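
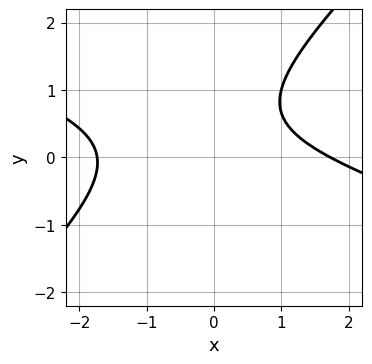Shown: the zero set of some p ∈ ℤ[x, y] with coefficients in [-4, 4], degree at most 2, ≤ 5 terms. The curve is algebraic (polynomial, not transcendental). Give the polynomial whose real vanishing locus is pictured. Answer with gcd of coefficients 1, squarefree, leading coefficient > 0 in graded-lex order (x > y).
x^2 + 2*x*y - 3*y^2 + 3*y - 3

First, degree: the shape is more complex than any degree-1 curve, so deg p = 2.
Next, from the axis intercepts and sections: no y-intercept at any integer in the box.
Finally, the integer polynomial consistent with all of this is the stated p.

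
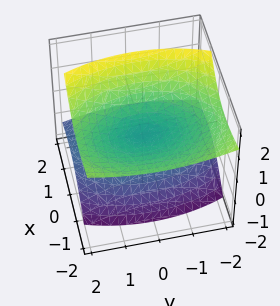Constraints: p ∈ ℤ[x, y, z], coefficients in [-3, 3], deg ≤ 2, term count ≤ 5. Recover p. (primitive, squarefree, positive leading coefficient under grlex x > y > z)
2*x^2 + 3*x*z + y^2 - 3*z^2

(a) There are 2 components.
(b) The degree is 2 — the shape is more complex than any degree-1 surface.
(c) Checking where it meets the axes: it crosses the y-axis at the gridline y = 0; one x-axis crossing is at x = 0.
(d) Solving for integer coefficients yields p as stated.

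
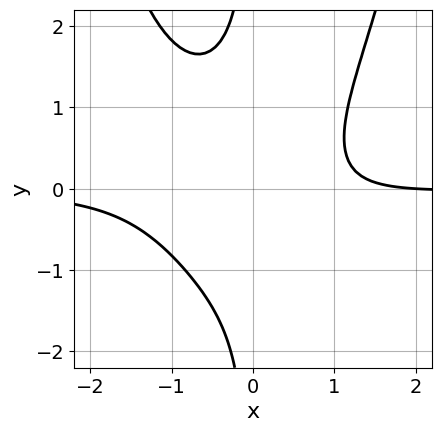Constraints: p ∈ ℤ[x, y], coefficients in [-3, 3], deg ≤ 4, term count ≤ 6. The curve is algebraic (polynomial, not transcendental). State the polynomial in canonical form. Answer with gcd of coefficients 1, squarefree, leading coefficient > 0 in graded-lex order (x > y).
(a) deg p = 4. A generic line meets the curve in up to 4 points.
(b) From the visible intercepts: one x-axis crossing is at x = 2; it misses every integer gridline on the y-axis.
(c) Solving for integer coefficients yields p as stated.

2*x^3*y - 2*x*y^2 + x - 2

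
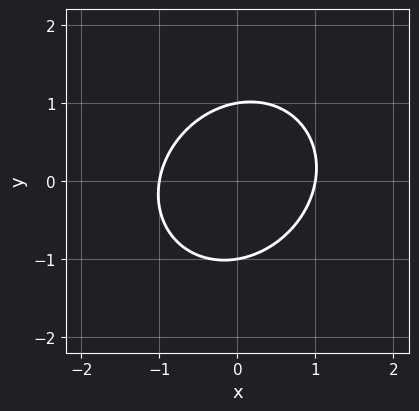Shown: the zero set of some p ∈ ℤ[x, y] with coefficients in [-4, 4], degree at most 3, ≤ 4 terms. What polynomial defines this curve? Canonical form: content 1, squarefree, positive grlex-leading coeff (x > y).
1. Degree: a generic line meets the curve in up to 2 points, so deg p = 2.
2. Checking where it meets the axes: among the integer gridlines, it crosses the x-axis at x ∈ {-1, 1}; among the integer gridlines, it crosses the y-axis at y ∈ {-1, 1}.
3. Solving for integer coefficients yields p as stated.

3*x^2 - x*y + 3*y^2 - 3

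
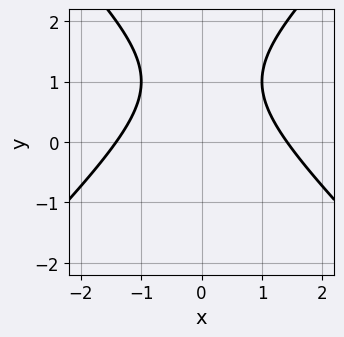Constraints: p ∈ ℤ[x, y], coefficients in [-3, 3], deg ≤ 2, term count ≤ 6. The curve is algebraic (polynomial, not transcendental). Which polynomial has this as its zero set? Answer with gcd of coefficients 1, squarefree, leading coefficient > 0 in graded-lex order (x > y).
deg p = 2. No degree-1 curve has this shape.
Symmetries: mirror symmetry x ↦ −x ⇒ only even powers of x.
From the axis intercepts and sections: it misses every integer gridline on the y-axis.
Solving for integer coefficients yields p as stated.

x^2 - y^2 + 2*y - 2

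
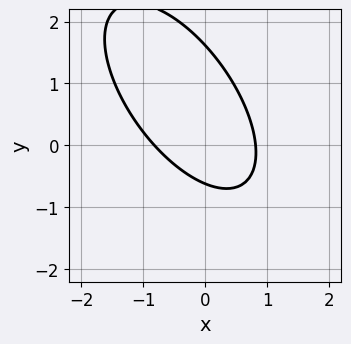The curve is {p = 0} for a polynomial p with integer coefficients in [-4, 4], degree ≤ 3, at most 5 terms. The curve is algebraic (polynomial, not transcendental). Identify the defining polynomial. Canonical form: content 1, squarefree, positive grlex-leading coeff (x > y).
First, deg p = 2. A generic line meets the curve in up to 2 points.
Finally, matching integer coefficients to the picture gives p.

3*x^2 + 3*x*y + 2*y^2 - 2*y - 2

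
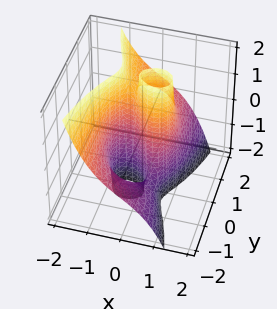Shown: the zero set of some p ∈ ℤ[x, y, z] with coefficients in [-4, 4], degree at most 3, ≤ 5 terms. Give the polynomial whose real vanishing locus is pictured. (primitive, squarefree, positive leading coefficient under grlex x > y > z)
3*x^3 + 2*x*y^2 + 2*y^2*z - 2*x - 2*y

First, deg p = 3.
Then, checking where it meets the axes: it meets the y-axis at y = 0 (among the integer gridlines); it meets the x-axis at x = 0 (among the integer gridlines); every point of the z-axis in the box is on the surface.
Finally, assembling these constraints gives the stated polynomial.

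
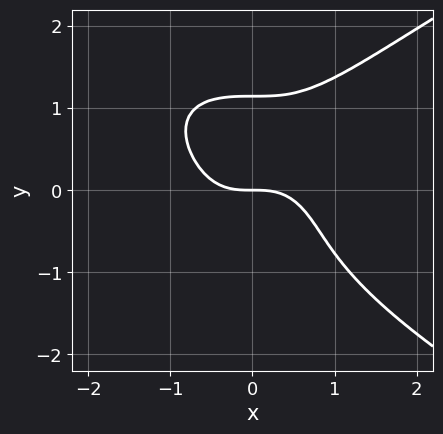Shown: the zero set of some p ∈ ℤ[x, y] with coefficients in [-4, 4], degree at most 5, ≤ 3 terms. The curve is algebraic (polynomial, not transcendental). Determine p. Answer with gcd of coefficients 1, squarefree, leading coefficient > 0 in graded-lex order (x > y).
1. deg p = 4.
2. Checking where it meets the axes: one y-axis crossing is at y = 0; it meets the x-axis at x = 0 (among the integer gridlines).
3. These observations pin down the coefficients.

2*y^4 - 3*x^3 - 3*y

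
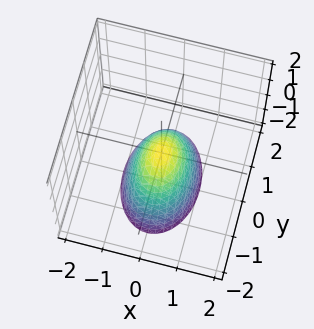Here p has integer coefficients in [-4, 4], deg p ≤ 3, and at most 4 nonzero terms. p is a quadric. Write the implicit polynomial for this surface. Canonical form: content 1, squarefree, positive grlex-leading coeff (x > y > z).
2*x^2 + y^2 + z

(a) The degree is 2 — a single bowl opening along one axis; a quadric.
(b) Symmetries: it's symmetric under y → −y, forcing even powers of y; the x ↦ −x reflection is a symmetry, so x appears only in even powers.
(c) Against the integer gridlines: one x-axis crossing is at x = 0; it meets the y-axis at y = 0 (among the integer gridlines); it crosses the z-axis at the gridline z = 0.
(d) These observations pin down the coefficients.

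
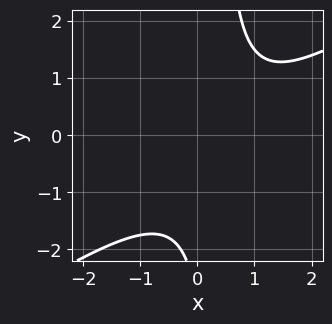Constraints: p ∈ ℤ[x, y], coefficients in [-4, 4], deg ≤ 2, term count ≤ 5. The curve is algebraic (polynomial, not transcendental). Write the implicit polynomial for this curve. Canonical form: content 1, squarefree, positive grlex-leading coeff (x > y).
2*x^2 - 3*x*y - 2*x + y + 3

First, deg p = 2. No degree-1 curve has this shape.
Then, reading off the gridlines: the curve avoids every integer y-axis point in the box; the curve avoids every integer x-axis point in the box.
Finally, the integer polynomial consistent with all of this is the stated p.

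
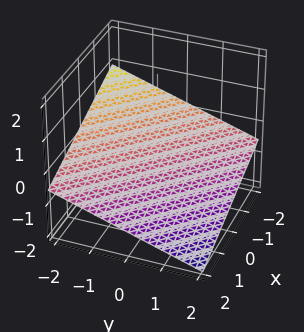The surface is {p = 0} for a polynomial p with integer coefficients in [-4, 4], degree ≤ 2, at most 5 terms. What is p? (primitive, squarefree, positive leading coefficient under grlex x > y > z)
x + y + 3*z + 2

(a) deg p = 1.
(b) From the axis intercepts and sections: it crosses the x-axis at the gridline x = -2; it meets the y-axis at y = -2 (among the integer gridlines).
(c) Together with the visible shape, these determine p as stated.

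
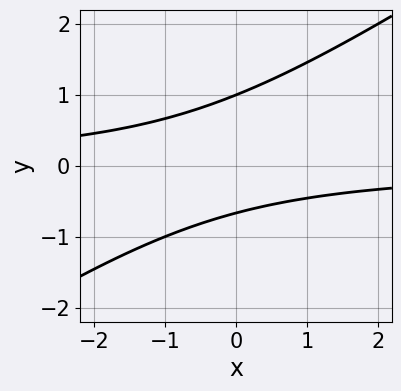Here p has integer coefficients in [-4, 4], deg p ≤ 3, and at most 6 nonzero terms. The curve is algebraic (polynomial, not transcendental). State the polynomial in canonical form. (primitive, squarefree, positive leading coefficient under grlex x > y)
2*x*y - 3*y^2 + y + 2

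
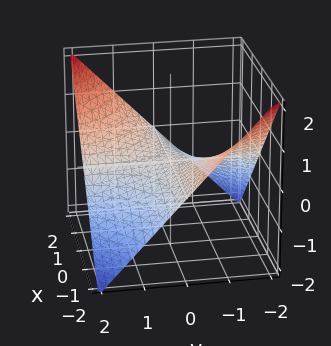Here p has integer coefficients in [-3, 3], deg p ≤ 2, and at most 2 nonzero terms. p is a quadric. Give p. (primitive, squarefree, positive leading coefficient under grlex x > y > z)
x*y - 2*z

First, the degree is 2 — a hyperbolic paraboloid; a quadric.
Then, reading off the gridlines: the visible x-axis segment lies entirely on the surface; one z-axis crossing is at z = 0.
Finally, the integer polynomial consistent with all of this is the stated p. Check: (0, -2, 0) on the y-axis lies on the surface, and p(0, -2, 0) = 0. ✓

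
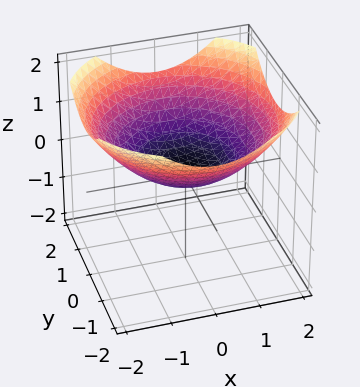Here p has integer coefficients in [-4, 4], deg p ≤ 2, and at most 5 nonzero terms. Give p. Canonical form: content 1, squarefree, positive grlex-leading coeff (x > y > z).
x^2 + y^2 - 3*z

First, the degree is 2 — a paraboloid; a quadric.
Next, symmetries: the z-axis is an axis of rotation, so x and y enter only as x² + y².
Then, checking where it meets the axes: it meets the x-axis at x = 0 (among the integer gridlines); it crosses the z-axis at the gridline z = 0; one y-axis crossing is at y = 0.
Finally, these observations pin down the coefficients.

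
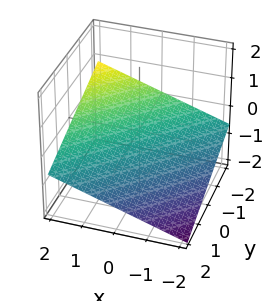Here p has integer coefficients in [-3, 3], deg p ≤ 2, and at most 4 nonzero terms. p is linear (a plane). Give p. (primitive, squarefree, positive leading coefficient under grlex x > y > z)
deg p = 1. Every cross-section is a straight line — this is a plane.
Checking where it meets the axes: it crosses the x-axis at the gridline x = 2; one y-axis crossing is at y = -2.
Matching integer coefficients to the picture gives p.

x - y - 3*z - 2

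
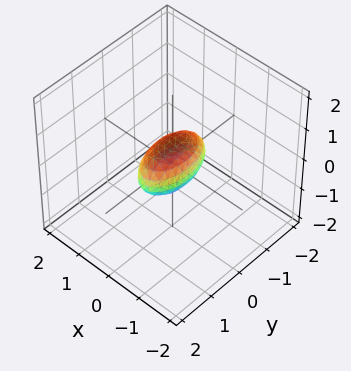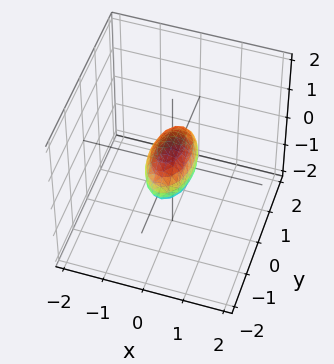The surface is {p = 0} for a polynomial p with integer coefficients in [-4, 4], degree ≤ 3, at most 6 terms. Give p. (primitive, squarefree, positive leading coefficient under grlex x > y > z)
1. The degree is 2 — bounded and convex; a quadric.
2. Symmetries: mirror symmetry z ↦ −z ⇒ only even powers of z; it's symmetric under x → −x, forcing even powers of x; mirror symmetry y ↦ −y ⇒ only even powers of y.
3. Against the integer gridlines: among the integer gridlines, it crosses the y-axis at y ∈ {-1, 1}.
4. Matching integer coefficients to the picture gives p.

3*x^2 + y^2 + 2*z^2 - 1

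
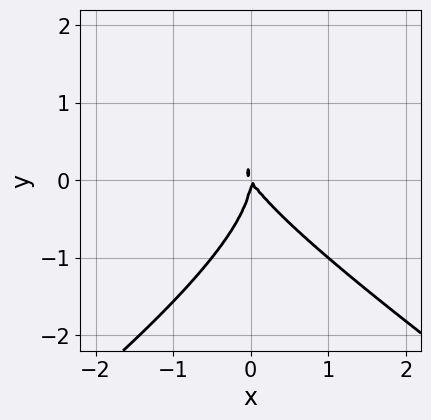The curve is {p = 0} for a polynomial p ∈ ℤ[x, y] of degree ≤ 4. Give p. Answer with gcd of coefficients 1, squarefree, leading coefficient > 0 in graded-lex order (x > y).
x^2*y - 2*y^3 - 3*x^2 - 2*x*y

(a) The degree is 3 — no degree-2 curve has this shape.
(b) Against the integer gridlines: one y-axis crossing is at y = 0; one x-axis crossing is at x = 0.
(c) Putting this together gives p.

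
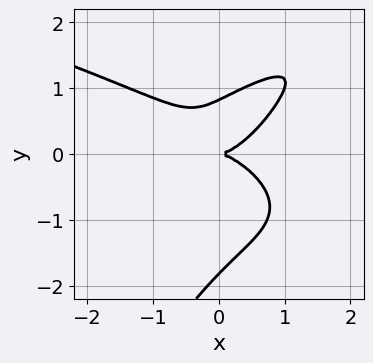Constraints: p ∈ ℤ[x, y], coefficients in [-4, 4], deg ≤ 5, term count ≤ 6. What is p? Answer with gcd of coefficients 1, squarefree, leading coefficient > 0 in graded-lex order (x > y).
(a) The degree is 4 — a generic line meets the curve in up to 4 points.
(b) Checking where it meets the axes: one y-axis crossing is at y = 0; one x-axis crossing is at x = 0.
(c) Assembling these constraints gives the stated polynomial.

3*x*y^3 - 2*y^4 - 2*x^3 - 2*y^3 + 3*y^2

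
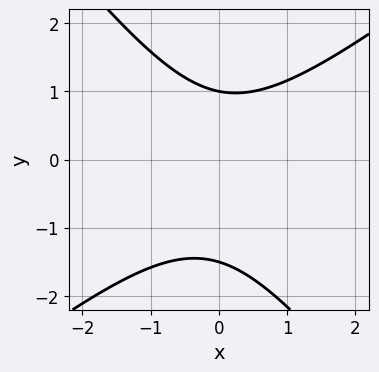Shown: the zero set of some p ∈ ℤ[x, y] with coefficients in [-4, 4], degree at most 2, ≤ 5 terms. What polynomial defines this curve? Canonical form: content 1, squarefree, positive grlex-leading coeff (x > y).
(a) Degree: no degree-1 curve has this shape, so deg p = 2.
(b) Reading off the gridlines: the curve avoids every integer x-axis point in the box; it meets the y-axis at y = 1 (among the integer gridlines).
(c) Fitting integer coefficients to these (and the overall shape) gives p.

2*x^2 - x*y - 2*y^2 - y + 3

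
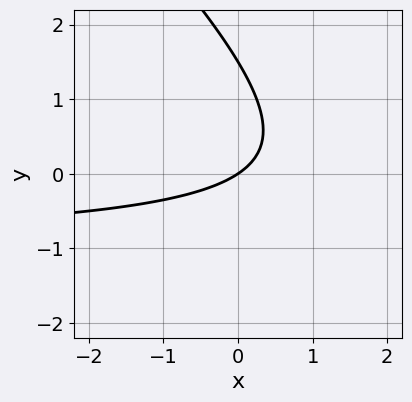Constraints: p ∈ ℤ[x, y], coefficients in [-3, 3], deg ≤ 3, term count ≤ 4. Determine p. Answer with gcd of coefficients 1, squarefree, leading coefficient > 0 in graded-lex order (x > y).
2*x*y + 2*y^2 + 2*x - 3*y

1. The degree is 2 — the shape is more complex than any degree-1 curve.
2. From the axis intercepts and sections: it meets the y-axis at y = 0 (among the integer gridlines); it meets the x-axis at x = 0 (among the integer gridlines).
3. The integer polynomial consistent with all of this is the stated p.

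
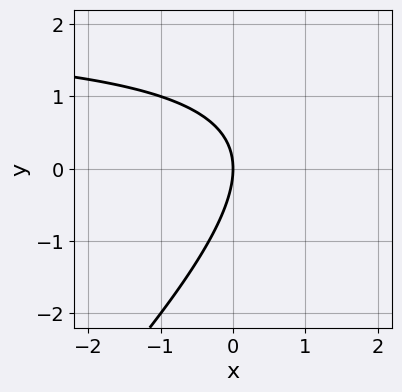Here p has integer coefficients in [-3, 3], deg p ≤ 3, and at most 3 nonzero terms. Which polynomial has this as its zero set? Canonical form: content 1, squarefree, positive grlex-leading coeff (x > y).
x*y - y^2 - 2*x

(a) Degree: the shape is more complex than any degree-1 curve, so deg p = 2.
(b) From the visible intercepts: it meets the x-axis at x = 0 (among the integer gridlines); it meets the y-axis at y = 0 (among the integer gridlines).
(c) Solving for integer coefficients yields p as stated.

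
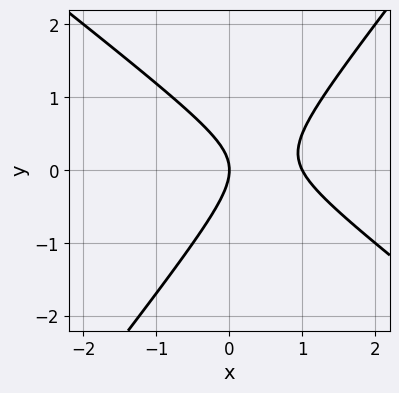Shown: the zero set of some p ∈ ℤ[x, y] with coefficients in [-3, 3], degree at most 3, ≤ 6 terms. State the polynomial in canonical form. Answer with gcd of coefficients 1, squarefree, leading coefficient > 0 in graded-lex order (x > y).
2*x^2 + x*y - 2*y^2 - 2*x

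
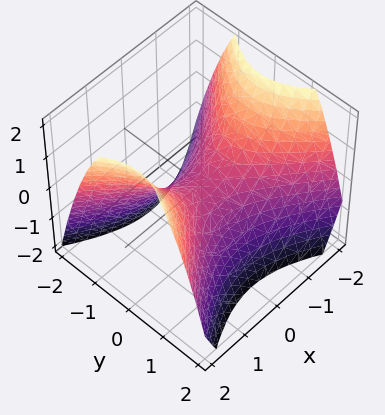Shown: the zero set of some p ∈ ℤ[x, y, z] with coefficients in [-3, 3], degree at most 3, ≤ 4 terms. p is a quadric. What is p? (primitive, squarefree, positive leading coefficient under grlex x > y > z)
Degree: a hyperbolic paraboloid; a quadric, so deg p = 2.
Symmetries: the y ↦ −y reflection is a symmetry, so y appears only in even powers; the x ↦ −x reflection is a symmetry, so x appears only in even powers.
From the axis intercepts and sections: it meets the y-axis at y = 0 (among the integer gridlines); it crosses the z-axis at the gridline z = 0.
Assembling these constraints gives the stated polynomial.

2*x^2 - 3*y^2 - 3*z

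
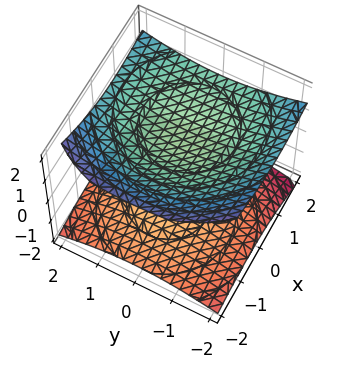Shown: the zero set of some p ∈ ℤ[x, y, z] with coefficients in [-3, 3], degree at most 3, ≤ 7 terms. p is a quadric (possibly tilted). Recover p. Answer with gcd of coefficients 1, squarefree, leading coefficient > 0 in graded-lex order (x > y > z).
x^2 - x*z + y^2 - 3*z^2 + 2

1. There are 2 components. Treating them together as one polynomial.
2. deg p = 2. The shape is more complex than any degree-1 surface.
3. Against the integer gridlines: it misses every integer gridline on the y-axis; the surface avoids every integer x-axis point in the box.
4. Together with the visible shape, these determine p as stated.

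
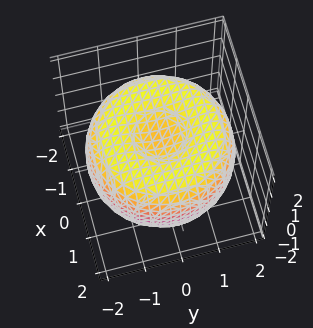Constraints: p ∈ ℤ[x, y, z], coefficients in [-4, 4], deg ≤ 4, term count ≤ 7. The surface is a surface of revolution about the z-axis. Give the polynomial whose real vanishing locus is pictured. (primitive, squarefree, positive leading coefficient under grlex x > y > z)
First, degree: a generic line meets the surface in up to 4 points, so deg p = 4.
Then, symmetries: every cross-section ⟂ z is a circle, so x, y appear only via x² + y².
Then, checking where it meets the axes: a circular section at z = -1 has radius between 0 and 1.
Finally, matching integer coefficients to the picture gives p.

x^4 + 2*x^2*y^2 + y^4 - 3*x^2 - 3*y^2 + 3*z^2 - 2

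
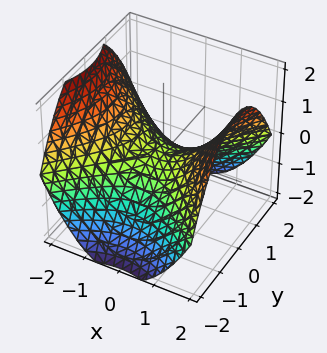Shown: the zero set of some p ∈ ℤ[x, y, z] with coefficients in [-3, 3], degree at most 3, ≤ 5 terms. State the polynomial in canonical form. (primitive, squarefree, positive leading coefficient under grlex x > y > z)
x^2 - y^2 - 2*z

First, the degree is 2 — a hyperbolic paraboloid; a quadric.
Next, symmetries: mirror symmetry y ↦ −y ⇒ only even powers of y; it's symmetric under x → −x, forcing even powers of x.
Next, reading off the gridlines: it crosses the z-axis at the gridline z = 0; one y-axis crossing is at y = 0; it meets the x-axis at x = 0 (among the integer gridlines).
Finally, fitting integer coefficients to these (and the overall shape) gives p.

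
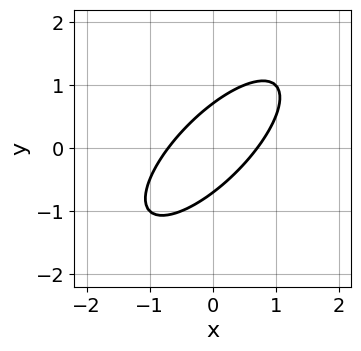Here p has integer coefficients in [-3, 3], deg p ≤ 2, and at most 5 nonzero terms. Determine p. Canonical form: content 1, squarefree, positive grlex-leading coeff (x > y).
1. The degree is 2 — a generic line meets the curve in up to 2 points.
2. Matching integer coefficients to the picture gives p.

2*x^2 - 3*x*y + 2*y^2 - 1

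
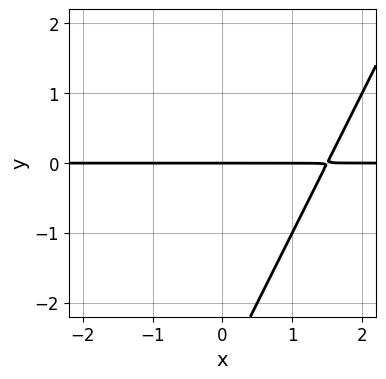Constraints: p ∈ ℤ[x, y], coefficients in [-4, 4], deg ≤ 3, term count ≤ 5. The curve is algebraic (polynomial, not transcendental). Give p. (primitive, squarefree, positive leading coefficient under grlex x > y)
The degree is 2 — no degree-1 curve has this shape.
Checking where it meets the axes: every point of the x-axis in the box is on the curve; it crosses the y-axis at the gridline y = 0.
The integer polynomial consistent with all of this is the stated p.

2*x*y - y^2 - 3*y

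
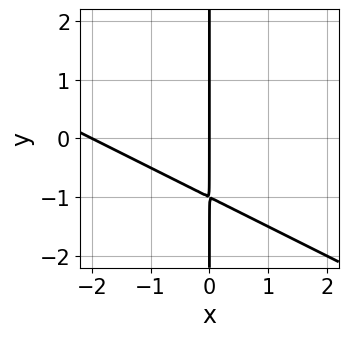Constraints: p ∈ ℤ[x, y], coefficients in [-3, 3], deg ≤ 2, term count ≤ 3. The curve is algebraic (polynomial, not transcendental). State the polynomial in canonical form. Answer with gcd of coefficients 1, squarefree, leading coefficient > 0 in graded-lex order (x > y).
(a) Degree: no degree-1 curve has this shape, so deg p = 2.
(b) From the visible intercepts: the visible y-axis segment lies entirely on the curve; the x-axis gridline crossings are at x ∈ {-2, 0}.
(c) Together with the visible shape, these determine p as stated.

x^2 + 2*x*y + 2*x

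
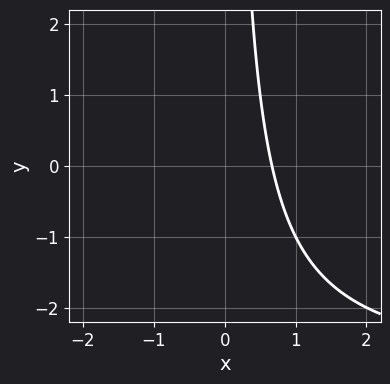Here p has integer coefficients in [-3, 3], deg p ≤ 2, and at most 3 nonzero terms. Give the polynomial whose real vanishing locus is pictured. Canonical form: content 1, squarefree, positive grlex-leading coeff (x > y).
1. The degree is 2 — no degree-1 curve has this shape.
2. Checking where it meets the axes: the curve avoids every integer y-axis point in the box.
3. Fitting integer coefficients to these (and the overall shape) gives p.

x*y + 3*x - 2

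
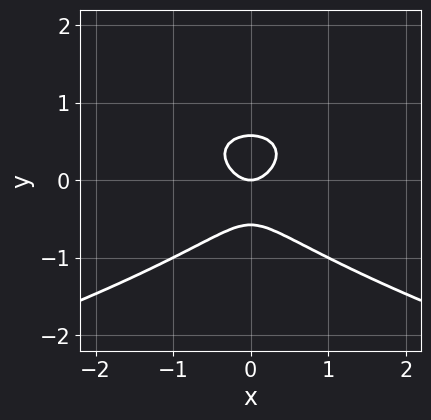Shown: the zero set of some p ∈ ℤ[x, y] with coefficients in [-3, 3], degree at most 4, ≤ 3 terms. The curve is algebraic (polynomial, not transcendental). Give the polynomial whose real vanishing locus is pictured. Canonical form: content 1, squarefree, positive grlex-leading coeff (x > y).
1. deg p = 3. A generic line meets the curve in up to 3 points.
2. Symmetries: the x ↦ −x reflection is a symmetry, so x appears only in even powers.
3. Checking where it meets the axes: one x-axis crossing is at x = 0; it crosses the y-axis at the gridline y = 0.
4. Assembling these constraints gives the stated polynomial.

3*y^3 + 2*x^2 - y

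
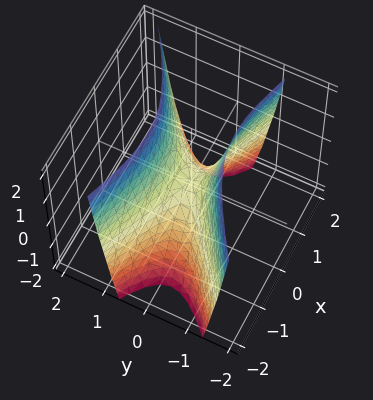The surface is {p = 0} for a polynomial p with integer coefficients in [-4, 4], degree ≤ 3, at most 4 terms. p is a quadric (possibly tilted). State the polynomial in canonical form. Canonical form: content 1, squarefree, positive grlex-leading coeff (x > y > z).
x^2 + x*y - 3*y^2 + z

(a) deg p = 2. A generic line meets the surface in up to 2 points.
(b) Against the integer gridlines: it meets the y-axis at y = 0 (among the integer gridlines); one x-axis crossing is at x = 0; one z-axis crossing is at z = 0.
(c) Putting this together gives p.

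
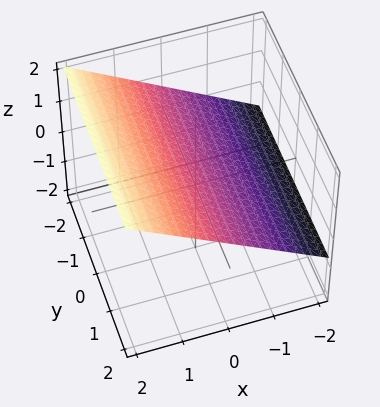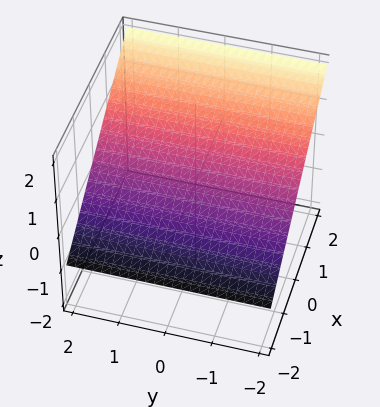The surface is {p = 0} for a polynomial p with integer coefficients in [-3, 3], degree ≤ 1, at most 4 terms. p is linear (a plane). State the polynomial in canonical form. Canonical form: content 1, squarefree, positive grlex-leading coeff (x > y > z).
deg p = 1.
Observable constraints: the surface avoids every integer y-axis point in the box; it crosses the x-axis at the gridline x = -1.
The integer polynomial consistent with all of this is the stated p.

2*x - 3*z + 2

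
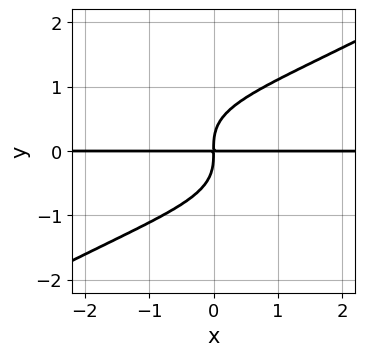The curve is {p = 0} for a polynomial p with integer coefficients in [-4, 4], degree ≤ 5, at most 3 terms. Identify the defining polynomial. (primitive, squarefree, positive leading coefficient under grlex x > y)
x^2*y^2 - 3*y^4 + 3*x*y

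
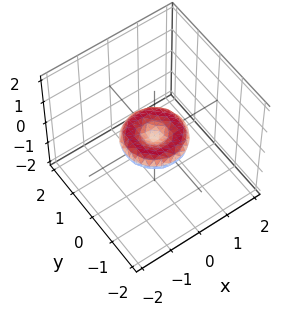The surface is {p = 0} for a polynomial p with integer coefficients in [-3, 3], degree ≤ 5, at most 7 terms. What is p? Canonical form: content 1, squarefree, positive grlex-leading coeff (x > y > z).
x^4 + 2*x^2*y^2 + y^4 - x^2 - y^2 + 3*z^2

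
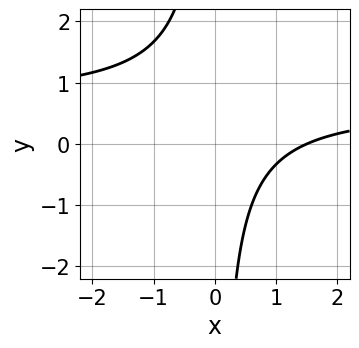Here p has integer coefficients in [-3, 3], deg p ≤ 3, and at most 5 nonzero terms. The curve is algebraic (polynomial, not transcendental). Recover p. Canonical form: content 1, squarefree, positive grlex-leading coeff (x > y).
First, deg p = 2. No degree-1 curve has this shape.
Then, from the visible intercepts: no y-intercept at any integer in the box.
Finally, solving for integer coefficients yields p as stated.

3*x*y - 2*x + 3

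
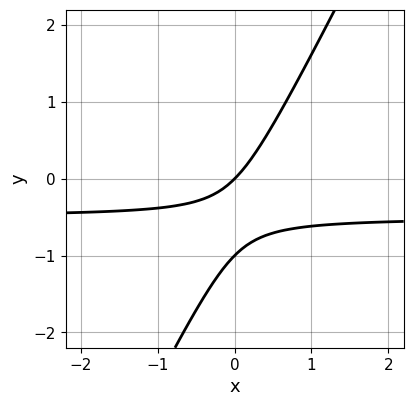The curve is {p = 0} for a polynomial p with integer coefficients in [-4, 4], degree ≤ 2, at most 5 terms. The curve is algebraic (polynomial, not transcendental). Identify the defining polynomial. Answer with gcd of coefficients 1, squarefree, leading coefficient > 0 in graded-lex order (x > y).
(a) The degree is 2 — the shape is more complex than any degree-1 curve.
(b) Checking where it meets the axes: among the integer gridlines, it crosses the y-axis at y ∈ {-1, 0}; it crosses the x-axis at the gridline x = 0.
(c) Assembling these constraints gives the stated polynomial.

2*x*y - y^2 + x - y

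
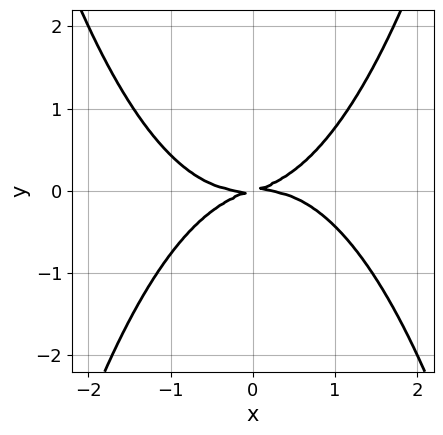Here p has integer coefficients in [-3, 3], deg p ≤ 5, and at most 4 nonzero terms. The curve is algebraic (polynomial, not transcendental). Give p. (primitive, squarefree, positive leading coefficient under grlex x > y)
First, the degree is 4 — the shape is more complex than any degree-3 curve.
Next, checking where it meets the axes: it crosses the y-axis at the gridline y = 0; it crosses the x-axis at the gridline x = 0.
Finally, assembling these constraints gives the stated polynomial.

x^4 + x*y - 3*y^2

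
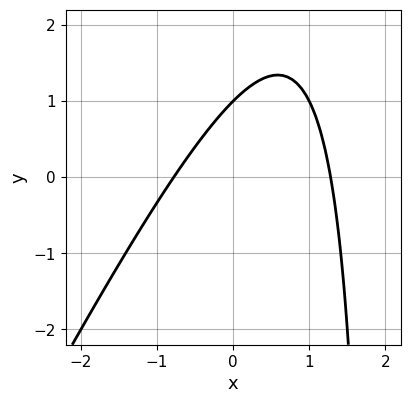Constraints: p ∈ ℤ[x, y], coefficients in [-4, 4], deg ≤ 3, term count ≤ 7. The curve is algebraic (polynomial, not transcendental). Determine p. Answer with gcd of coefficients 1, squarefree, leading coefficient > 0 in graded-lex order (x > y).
Degree: no degree-1 curve has this shape, so deg p = 2.
From the visible intercepts: one y-axis crossing is at y = 1.
Matching integer coefficients to the picture gives p.

2*x^2 - x*y - x + 2*y - 2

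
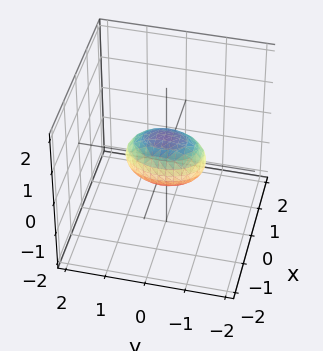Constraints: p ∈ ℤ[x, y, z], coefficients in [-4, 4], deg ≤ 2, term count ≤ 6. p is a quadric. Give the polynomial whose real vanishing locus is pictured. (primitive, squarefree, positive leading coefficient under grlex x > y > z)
2*x^2 + y^2 + 2*z^2 - 1

(a) Degree: bounded and convex; a quadric, so deg p = 2.
(b) Symmetries: mirror symmetry y ↦ −y ⇒ only even powers of y; it's symmetric under z → −z, forcing even powers of z; it's symmetric under x → −x, forcing even powers of x.
(c) Observable constraints: among the integer gridlines, it crosses the y-axis at y ∈ {-1, 1}.
(d) Fitting integer coefficients to these (and the overall shape) gives p.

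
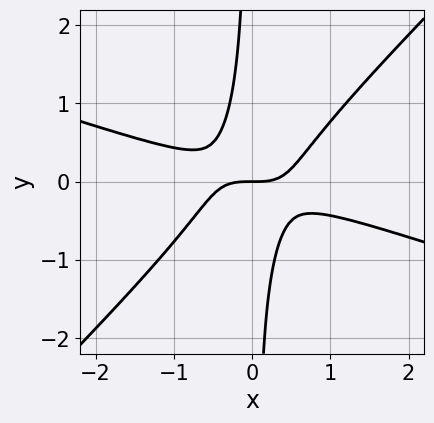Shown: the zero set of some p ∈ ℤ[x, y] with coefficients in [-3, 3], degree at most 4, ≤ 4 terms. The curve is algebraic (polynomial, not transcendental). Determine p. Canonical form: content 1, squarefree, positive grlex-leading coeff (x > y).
deg p = 3.
Reading off the gridlines: it meets the x-axis at x = 0 (among the integer gridlines); it crosses the y-axis at the gridline y = 0.
Together with the visible shape, these determine p as stated.

x^3 + 2*x^2*y - 3*x*y^2 - y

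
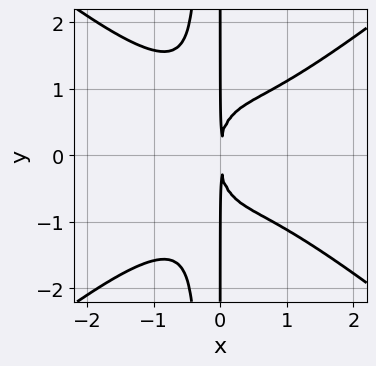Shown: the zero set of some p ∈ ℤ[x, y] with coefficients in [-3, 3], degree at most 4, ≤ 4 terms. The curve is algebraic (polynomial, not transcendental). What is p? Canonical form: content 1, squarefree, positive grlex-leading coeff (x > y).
2*x^4 - 3*x^2*y^2 - x*y^2 + 3*x^2

(a) Degree: no degree-3 curve has this shape, so deg p = 4.
(b) Symmetries: mirror symmetry y ↦ −y ⇒ only even powers of y.
(c) Checking where it meets the axes: the visible y-axis segment lies entirely on the curve.
(d) Together with the visible shape, these determine p as stated.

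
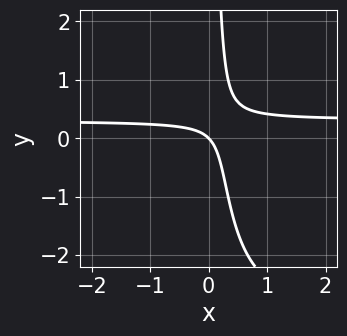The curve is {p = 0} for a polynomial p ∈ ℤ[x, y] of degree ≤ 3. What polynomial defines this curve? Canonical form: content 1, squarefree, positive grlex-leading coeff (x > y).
x*y^2 + 3*x*y - x - y

First, the degree is 3 — no degree-2 curve has this shape.
Then, against the integer gridlines: it crosses the x-axis at the gridline x = 0; it crosses the y-axis at the gridline y = 0.
Finally, assembling these constraints gives the stated polynomial.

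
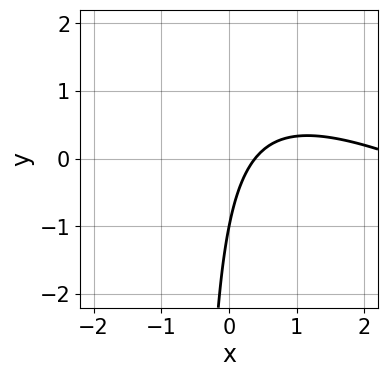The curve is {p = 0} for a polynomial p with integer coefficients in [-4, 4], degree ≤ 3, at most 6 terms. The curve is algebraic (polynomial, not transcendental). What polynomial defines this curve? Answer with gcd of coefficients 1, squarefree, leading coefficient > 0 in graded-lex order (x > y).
(a) deg p = 2. The shape is more complex than any degree-1 curve.
(b) From the axis intercepts and sections: one y-axis crossing is at y = -1.
(c) Matching integer coefficients to the picture gives p.

x^2 + 2*x*y - 3*x + y + 1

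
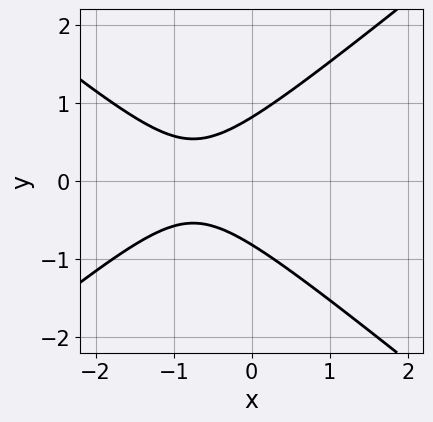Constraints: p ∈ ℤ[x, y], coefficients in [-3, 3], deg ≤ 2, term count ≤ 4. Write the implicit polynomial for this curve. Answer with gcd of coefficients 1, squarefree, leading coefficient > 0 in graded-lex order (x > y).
Degree: a generic line meets the curve in up to 2 points, so deg p = 2.
Symmetries: it's symmetric under y → −y, forcing even powers of y.
From the axis intercepts and sections: no x-intercept at any integer in the box.
These observations pin down the coefficients.

2*x^2 - 3*y^2 + 3*x + 2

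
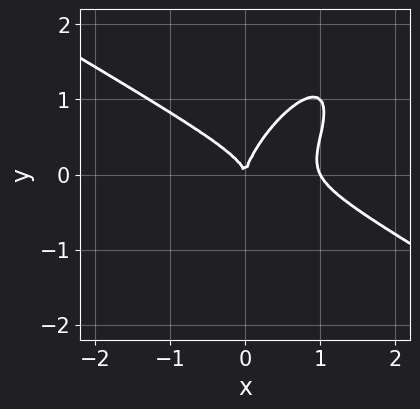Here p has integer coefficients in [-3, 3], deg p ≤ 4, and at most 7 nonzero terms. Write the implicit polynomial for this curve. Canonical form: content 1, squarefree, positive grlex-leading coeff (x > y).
Degree: no degree-2 curve has this shape, so deg p = 3.
Reading off the gridlines: the x-axis gridline crossings are at x ∈ {0, 1}; it crosses the y-axis at the gridline y = 0.
Assembling these constraints gives the stated polynomial.

2*x^3 + x^2*y - 3*x*y^2 + 2*y^3 - 2*x^2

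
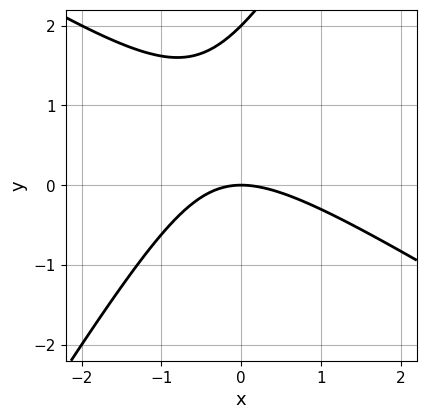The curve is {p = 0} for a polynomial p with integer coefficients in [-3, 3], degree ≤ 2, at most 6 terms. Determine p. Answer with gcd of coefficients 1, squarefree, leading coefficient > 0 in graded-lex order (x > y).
Degree: the shape is more complex than any degree-1 curve, so deg p = 2.
Against the integer gridlines: among the integer gridlines, it crosses the y-axis at y ∈ {0, 2}; it meets the x-axis at x = 0 (among the integer gridlines).
Assembling these constraints gives the stated polynomial.

x^2 + x*y - y^2 + 2*y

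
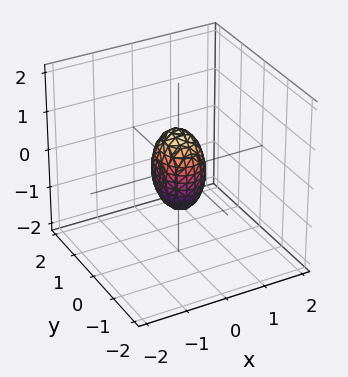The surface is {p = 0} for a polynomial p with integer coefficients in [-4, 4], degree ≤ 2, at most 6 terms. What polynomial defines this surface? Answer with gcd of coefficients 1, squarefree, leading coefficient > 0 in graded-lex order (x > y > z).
1. The degree is 2 — a closed, bounded, convex surface; a quadric.
2. Symmetries: the z ↦ −z reflection is a symmetry, so z appears only in even powers; mirror symmetry y ↦ −y ⇒ only even powers of y; the x ↦ −x reflection is a symmetry, so x appears only in even powers.
3. Checking where it meets the axes: among the integer gridlines, it crosses the z-axis at z ∈ {-1, 1}.
4. Putting this together gives p.

3*x^2 + 2*y^2 + z^2 - 1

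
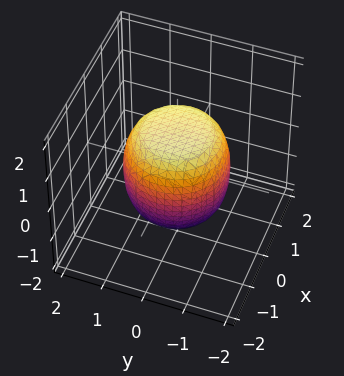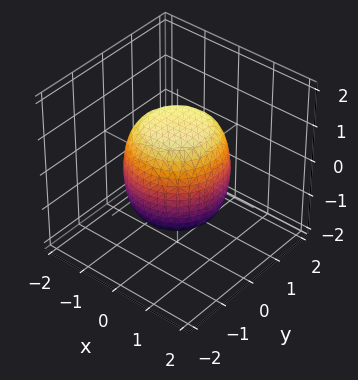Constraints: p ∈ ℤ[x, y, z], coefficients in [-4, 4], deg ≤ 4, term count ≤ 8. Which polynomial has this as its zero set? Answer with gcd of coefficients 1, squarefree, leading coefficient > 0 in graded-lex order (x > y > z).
1. Degree: the shape is more complex than any degree-3 surface, so deg p = 4.
2. Symmetries: rotational symmetry about the z-axis ⇒ p depends on x, y only through x² + y².
3. Observable constraints: a circular section at z = 0 has radius between 1 and 2.
4. Matching integer coefficients to the picture gives p.

2*x^4 + 4*x^2*y^2 + 2*y^4 - x^2 - y^2 + 2*z^2 - 3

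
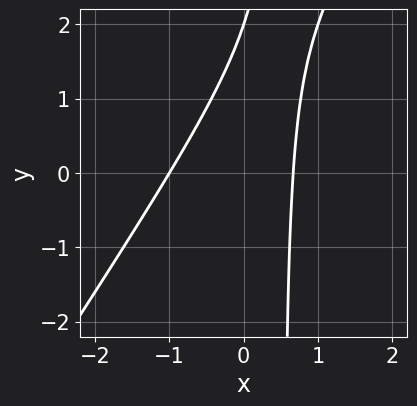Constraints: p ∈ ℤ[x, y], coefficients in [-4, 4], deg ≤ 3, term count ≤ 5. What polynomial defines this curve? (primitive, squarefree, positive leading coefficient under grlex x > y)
(a) Degree: the shape is more complex than any degree-1 curve, so deg p = 2.
(b) Checking where it meets the axes: one y-axis crossing is at y = 2; one x-axis crossing is at x = -1.
(c) Fitting integer coefficients to these (and the overall shape) gives p.

3*x^2 - 2*x*y + x + y - 2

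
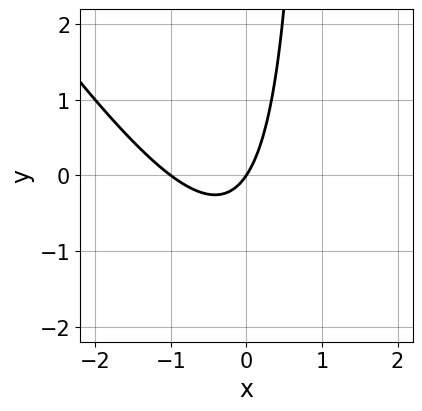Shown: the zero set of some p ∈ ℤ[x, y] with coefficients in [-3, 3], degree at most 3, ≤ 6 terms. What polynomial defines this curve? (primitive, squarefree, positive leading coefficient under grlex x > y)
3*x^2 + 2*x*y + 3*x - 2*y

1. Degree: no degree-1 curve has this shape, so deg p = 2.
2. Against the integer gridlines: the x-axis gridline crossings are at x ∈ {-1, 0}; one y-axis crossing is at y = 0.
3. Fitting integer coefficients to these (and the overall shape) gives p.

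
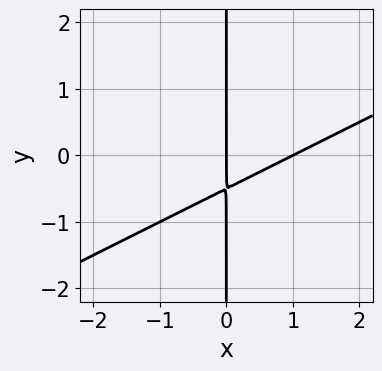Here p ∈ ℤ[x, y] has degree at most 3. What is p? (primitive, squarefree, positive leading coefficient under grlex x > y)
x^2 - 2*x*y - x

Degree: no degree-1 curve has this shape, so deg p = 2.
From the visible intercepts: the x-axis gridline crossings are at x ∈ {0, 1}; every point of the y-axis in the box is on the curve.
The integer polynomial consistent with all of this is the stated p.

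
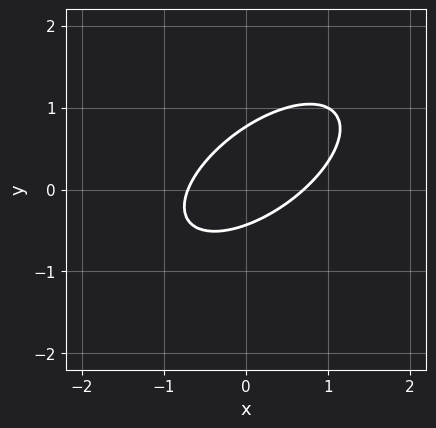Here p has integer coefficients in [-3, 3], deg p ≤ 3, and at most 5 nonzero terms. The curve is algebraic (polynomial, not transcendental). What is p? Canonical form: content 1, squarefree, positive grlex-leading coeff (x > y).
First, the degree is 2 — no degree-1 curve has this shape.
Finally, the integer polynomial consistent with all of this is the stated p.

2*x^2 - 3*x*y + 3*y^2 - y - 1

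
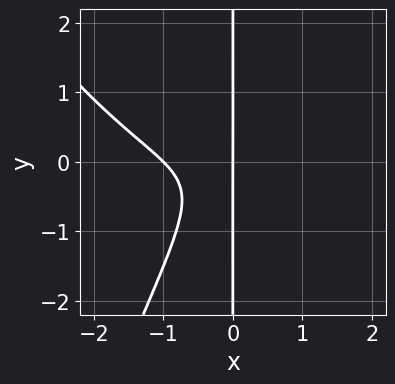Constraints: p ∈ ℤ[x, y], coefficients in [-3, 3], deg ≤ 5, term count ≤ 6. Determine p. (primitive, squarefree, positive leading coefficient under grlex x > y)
x^4 - 3*x^2*y + 2*x*y^2 + x

deg p = 4.
From the visible intercepts: the x-axis gridline crossings are at x ∈ {-1, 0}; the visible y-axis segment lies entirely on the curve.
The integer polynomial consistent with all of this is the stated p.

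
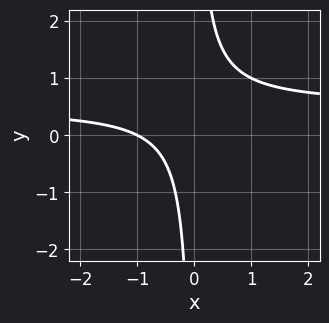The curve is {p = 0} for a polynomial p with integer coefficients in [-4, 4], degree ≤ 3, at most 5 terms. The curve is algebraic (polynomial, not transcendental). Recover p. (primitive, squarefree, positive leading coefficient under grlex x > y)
(a) deg p = 2. The shape is more complex than any degree-1 curve.
(b) Observable constraints: it misses every integer gridline on the y-axis; one x-axis crossing is at x = -1.
(c) Assembling these constraints gives the stated polynomial.

2*x*y - x - 1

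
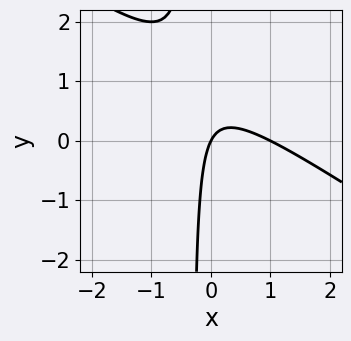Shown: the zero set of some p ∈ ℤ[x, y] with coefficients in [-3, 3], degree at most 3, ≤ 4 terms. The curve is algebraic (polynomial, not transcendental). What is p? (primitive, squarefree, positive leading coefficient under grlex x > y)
1. The degree is 2 — a generic line meets the curve in up to 2 points.
2. Reading off the gridlines: it crosses the y-axis at the gridline y = 0; the x-axis gridline crossings are at x ∈ {0, 1}.
3. Together with the visible shape, these determine p as stated.

2*x^2 + 3*x*y - 2*x + y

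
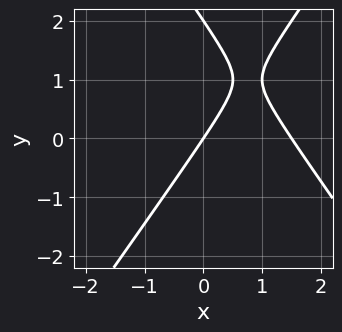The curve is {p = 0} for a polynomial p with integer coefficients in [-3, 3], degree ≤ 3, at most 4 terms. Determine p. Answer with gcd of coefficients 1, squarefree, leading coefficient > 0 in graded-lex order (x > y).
deg p = 2. The shape is more complex than any degree-1 curve.
From the axis intercepts and sections: it meets the x-axis at x = 0 (among the integer gridlines); the y-axis gridline crossings are at y ∈ {0, 2}.
Together with the visible shape, these determine p as stated.

2*x^2 - y^2 - 3*x + 2*y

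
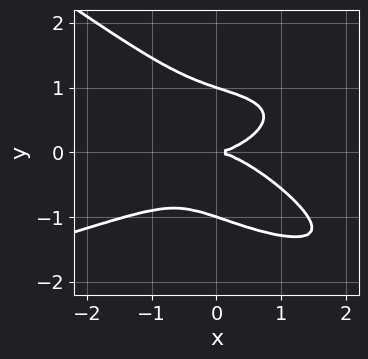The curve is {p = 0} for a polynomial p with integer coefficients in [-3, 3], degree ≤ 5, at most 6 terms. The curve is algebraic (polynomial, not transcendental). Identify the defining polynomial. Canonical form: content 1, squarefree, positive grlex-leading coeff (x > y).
1. Degree: a generic line meets the curve in up to 4 points, so deg p = 4.
2. From the visible intercepts: it crosses the x-axis at the gridline x = 0; the y-axis gridline crossings are at y ∈ {-1, 0, 1}.
3. The integer polynomial consistent with all of this is the stated p.

2*x*y^3 + 3*y^4 + x^3 - 3*y^2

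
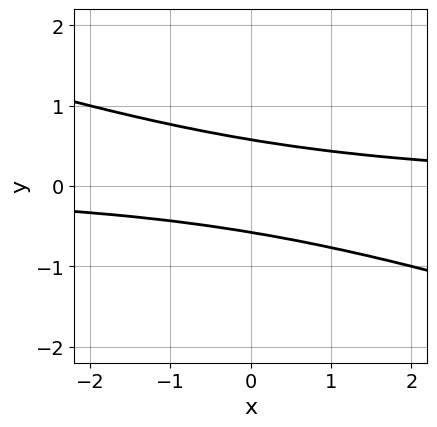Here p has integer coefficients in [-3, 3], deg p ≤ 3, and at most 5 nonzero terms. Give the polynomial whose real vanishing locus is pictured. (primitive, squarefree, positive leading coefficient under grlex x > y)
(a) Degree: no degree-1 curve has this shape, so deg p = 2.
(b) Reading off the gridlines: the curve avoids every integer x-axis point in the box.
(c) The integer polynomial consistent with all of this is the stated p.

x*y + 3*y^2 - 1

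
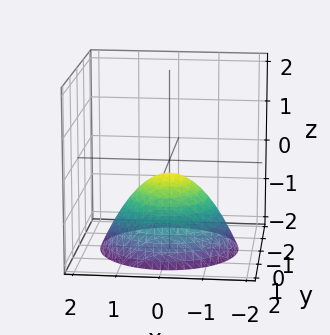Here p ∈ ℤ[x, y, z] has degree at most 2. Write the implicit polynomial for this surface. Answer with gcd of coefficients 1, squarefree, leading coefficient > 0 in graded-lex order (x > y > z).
2*x^2 + 2*y^2 + 3*z + 1

(a) deg p = 2.
(b) Symmetry: the z-axis is an axis of rotation, so x and y enter only as x² + y².
(c) Reading off the gridlines: a circular section at z = -1 has radius exactly 1; it misses every integer gridline on the x-axis; it misses every integer gridline on the y-axis.
(d) The integer polynomial consistent with all of this is the stated p.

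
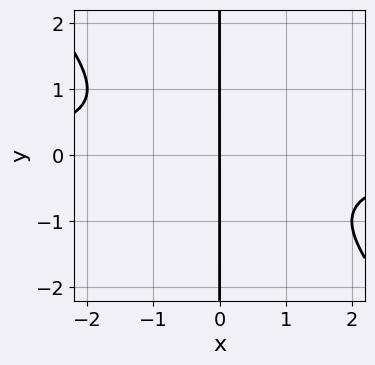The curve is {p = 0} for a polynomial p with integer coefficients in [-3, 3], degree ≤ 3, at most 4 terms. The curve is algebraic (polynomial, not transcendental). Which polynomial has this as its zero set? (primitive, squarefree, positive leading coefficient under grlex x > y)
x^2*y + x*y^2 + x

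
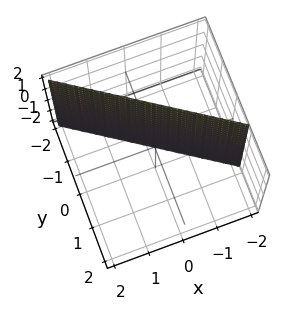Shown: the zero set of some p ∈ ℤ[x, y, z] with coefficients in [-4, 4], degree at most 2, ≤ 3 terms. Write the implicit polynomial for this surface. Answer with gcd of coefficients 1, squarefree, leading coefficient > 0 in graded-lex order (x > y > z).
2*x + 3*y + 2

1. Degree: every cross-section is a straight line — this is a plane, so deg p = 1.
2. Reading off the gridlines: no z-intercept at any integer in the box; it crosses the x-axis at the gridline x = -1.
3. These observations pin down the coefficients.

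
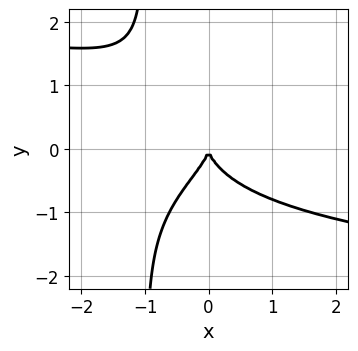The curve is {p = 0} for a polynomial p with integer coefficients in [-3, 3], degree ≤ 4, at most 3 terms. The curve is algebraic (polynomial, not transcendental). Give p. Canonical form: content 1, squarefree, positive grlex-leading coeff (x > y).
First, degree: the shape is more complex than any degree-3 curve, so deg p = 4.
Then, reading off the gridlines: it crosses the x-axis at the gridline x = 0; it meets the y-axis at y = 0 (among the integer gridlines).
Finally, assembling these constraints gives the stated polynomial.

x*y^3 + y^3 + x^2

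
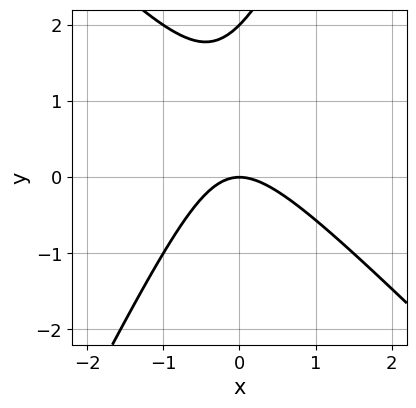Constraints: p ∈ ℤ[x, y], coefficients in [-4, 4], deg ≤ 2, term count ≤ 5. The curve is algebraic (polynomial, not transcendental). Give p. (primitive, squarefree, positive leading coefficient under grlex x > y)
2*x^2 + x*y - y^2 + 2*y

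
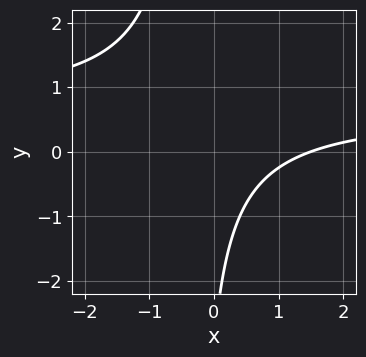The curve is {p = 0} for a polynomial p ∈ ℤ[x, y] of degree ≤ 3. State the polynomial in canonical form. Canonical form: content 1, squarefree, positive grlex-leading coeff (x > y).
3*x*y - 2*x + y + 3

First, the degree is 2 — the shape is more complex than any degree-1 curve.
Next, reading off the gridlines: the curve avoids every integer y-axis point in the box.
Finally, fitting integer coefficients to these (and the overall shape) gives p.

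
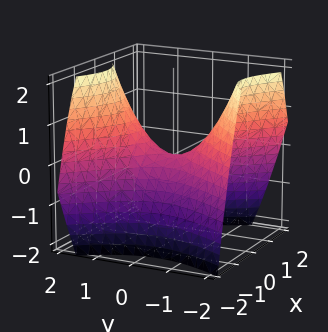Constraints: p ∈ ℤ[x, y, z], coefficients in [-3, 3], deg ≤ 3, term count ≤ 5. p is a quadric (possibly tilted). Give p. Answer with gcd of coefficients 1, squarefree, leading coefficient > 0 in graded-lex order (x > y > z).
Degree: the shape is more complex than any degree-1 surface, so deg p = 2.
Reading off the gridlines: it crosses the y-axis at the gridline y = 0; one z-axis crossing is at z = 0; one x-axis crossing is at x = 0.
Assembling these constraints gives the stated polynomial.

3*x^2 + x*y - 2*y^2 + 3*z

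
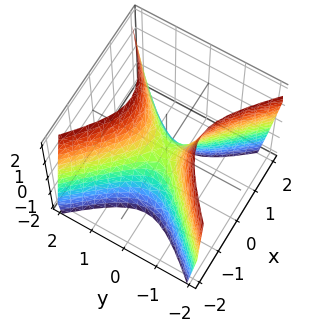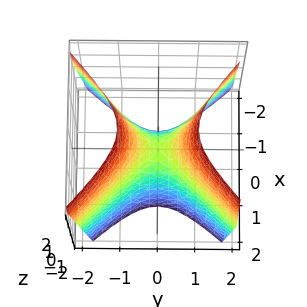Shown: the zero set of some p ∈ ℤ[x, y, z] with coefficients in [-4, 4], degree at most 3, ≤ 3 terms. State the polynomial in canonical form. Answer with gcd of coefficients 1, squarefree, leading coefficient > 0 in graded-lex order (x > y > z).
1. The degree is 2 — a hyperbolic paraboloid; a quadric.
2. Symmetries: the x ↦ −x reflection is a symmetry, so x appears only in even powers; mirror symmetry y ↦ −y ⇒ only even powers of y.
3. Against the integer gridlines: it meets the y-axis at y = 0 (among the integer gridlines); one x-axis crossing is at x = 0; one z-axis crossing is at z = 0.
4. Assembling these constraints gives the stated polynomial.

2*x^2 - 2*y^2 + z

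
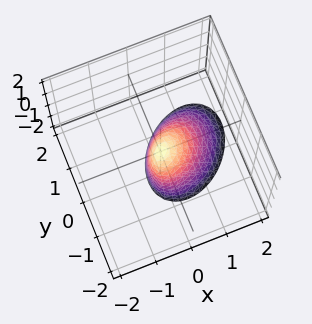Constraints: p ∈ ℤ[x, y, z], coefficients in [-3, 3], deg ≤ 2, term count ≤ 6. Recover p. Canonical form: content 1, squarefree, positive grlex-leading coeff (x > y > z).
(a) Degree: a generic line meets the surface in up to 2 points, so deg p = 2.
(b) Observable constraints: one z-axis crossing is at z = 0; it meets the x-axis at x = 0 (among the integer gridlines); it crosses the y-axis at the gridline y = 0.
(c) Assembling these constraints gives the stated polynomial.

3*x^2 - 2*x*y + 2*x*z + 3*y^2 + z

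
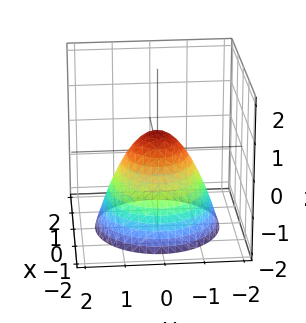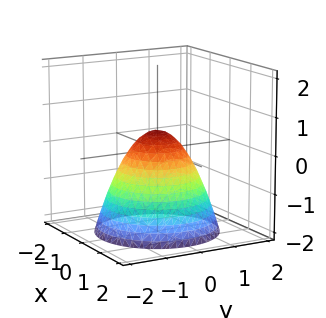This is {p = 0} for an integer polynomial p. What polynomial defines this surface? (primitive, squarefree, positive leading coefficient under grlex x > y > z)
2*x^2 + 2*y^2 + 2*z - 1

First, the degree is 2 — a generic line meets the surface in up to 2 points.
Then, symmetry: the surface is invariant under rotation about z: p = q(x² + y², z).
Then, from the axis intercepts and sections: a circular section at z = 0 has radius between 0 and 1.
Finally, assembling these constraints gives the stated polynomial.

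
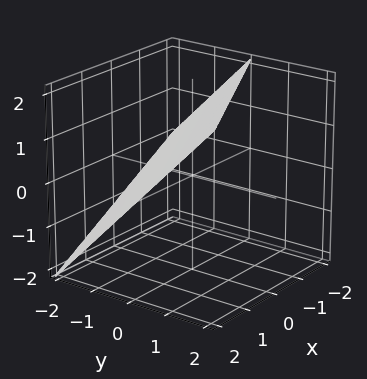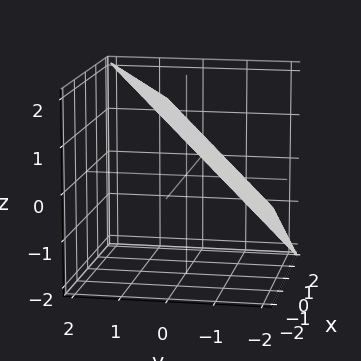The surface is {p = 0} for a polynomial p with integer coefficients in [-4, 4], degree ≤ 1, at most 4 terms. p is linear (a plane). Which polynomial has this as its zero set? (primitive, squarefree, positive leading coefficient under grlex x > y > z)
First, the degree is 1 — every cross-section is a straight line — this is a plane.
Next, from the visible intercepts: it crosses the y-axis at the gridline y = -1; it meets the z-axis at z = 1 (among the integer gridlines).
Finally, putting this together gives p. Check: (2, 0, 0) on the x-axis lies on the surface, and p(2, 0, 0) = 0. ✓

x - 2*y + 2*z - 2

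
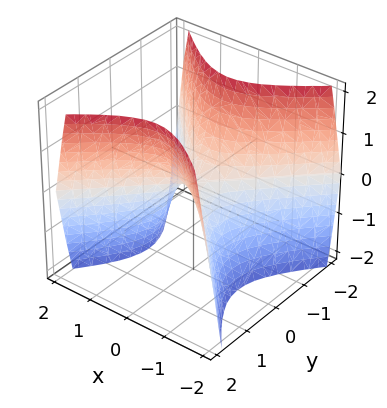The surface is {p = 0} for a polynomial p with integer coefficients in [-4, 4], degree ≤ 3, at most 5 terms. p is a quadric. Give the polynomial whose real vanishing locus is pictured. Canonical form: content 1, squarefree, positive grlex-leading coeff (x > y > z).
3*x^2 - 3*y^2 + 2*z

1. The degree is 2 — a saddle surface; a quadric.
2. Symmetries: mirror symmetry y ↦ −y ⇒ only even powers of y; it's symmetric under x → −x, forcing even powers of x.
3. Checking where it meets the axes: it meets the x-axis at x = 0 (among the integer gridlines); it meets the y-axis at y = 0 (among the integer gridlines).
4. Matching integer coefficients to the picture gives p.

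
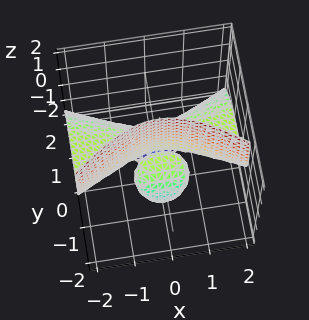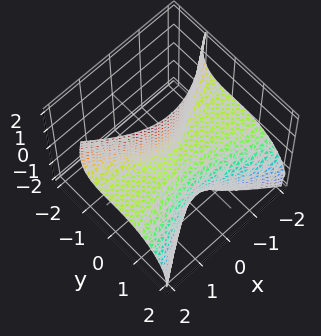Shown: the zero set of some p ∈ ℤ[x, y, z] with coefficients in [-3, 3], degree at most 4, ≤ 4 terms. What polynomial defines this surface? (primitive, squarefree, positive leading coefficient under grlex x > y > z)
x^2*z + y^3 + y*z^2 + 2*y*z

(a) The picture has 2 separate pieces.
(b) Degree: a generic line meets the surface in up to 3 points, so deg p = 3.
(c) Reading off the gridlines: every point of the x-axis in the box is on the surface; every point of the z-axis in the box is on the surface; it meets the y-axis at y = 0 (among the integer gridlines).
(d) The integer polynomial consistent with all of this is the stated p.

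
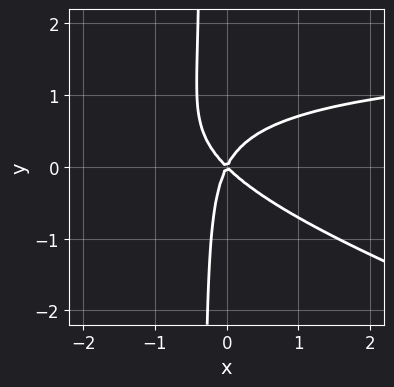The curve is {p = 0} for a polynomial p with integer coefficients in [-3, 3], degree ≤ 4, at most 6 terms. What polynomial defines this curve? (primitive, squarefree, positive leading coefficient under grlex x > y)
(a) deg p = 3. The shape is more complex than any degree-2 curve.
(b) Checking where it meets the axes: it meets the y-axis at y = 0 (among the integer gridlines); one x-axis crossing is at x = 0.
(c) Together with the visible shape, these determine p as stated.

x^2*y + 3*x*y^2 - 2*x^2 - x*y + y^2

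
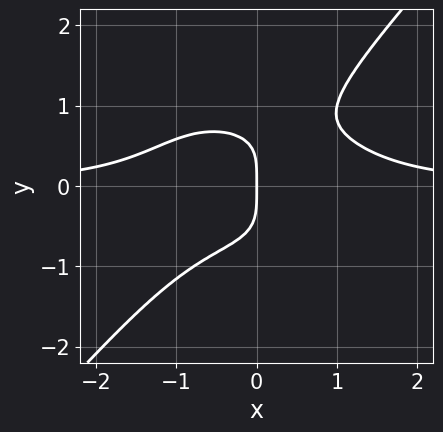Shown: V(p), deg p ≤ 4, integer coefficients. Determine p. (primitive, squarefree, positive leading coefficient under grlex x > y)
1. Degree: the shape is more complex than any degree-3 curve, so deg p = 4.
2. Reading off the gridlines: one y-axis crossing is at y = 0; it crosses the x-axis at the gridline x = 0.
3. These observations pin down the coefficients.

3*x^3*y + x*y^3 - 3*y^4 + 2*x*y^2 - 3*x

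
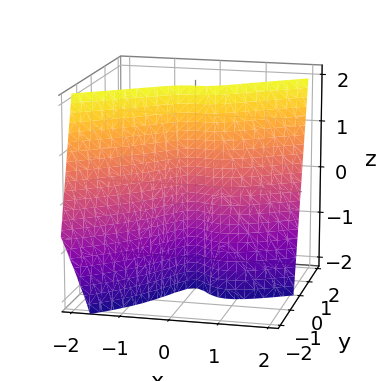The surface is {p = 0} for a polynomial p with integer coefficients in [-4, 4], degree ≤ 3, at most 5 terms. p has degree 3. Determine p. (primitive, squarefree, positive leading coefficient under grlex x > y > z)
The degree is 3 — no degree-2 surface has this shape.
Against the integer gridlines: it meets the y-axis at y = 0 (among the integer gridlines); the x-axis gridline crossings are at x ∈ {0, 1}.
Assembling these constraints gives the stated polynomial. Check: (0, 0, -2) on the z-axis lies on the surface, and p(0, 0, -2) = 0. ✓

2*x^3 - 3*x^2*y + x^2*z - 2*x^2 - y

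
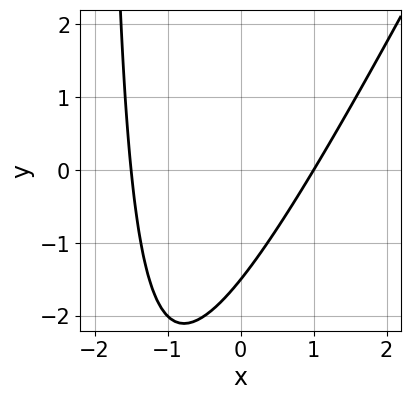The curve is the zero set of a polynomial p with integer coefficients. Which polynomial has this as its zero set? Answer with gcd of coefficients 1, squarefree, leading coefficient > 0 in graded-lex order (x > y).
First, deg p = 2. The shape is more complex than any degree-1 curve.
Then, from the visible intercepts: it meets the x-axis at x = 1 (among the integer gridlines).
Finally, the integer polynomial consistent with all of this is the stated p.

2*x^2 - x*y + x - 2*y - 3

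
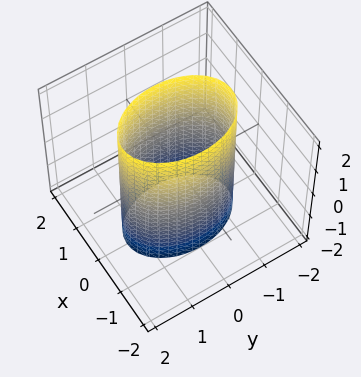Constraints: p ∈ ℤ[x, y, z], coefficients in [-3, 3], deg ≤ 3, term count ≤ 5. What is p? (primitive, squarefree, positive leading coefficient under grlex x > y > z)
2*x^2 + y^2 - 2

(a) The degree is 2 — constant cross-section along one axis; a quadric.
(b) Symmetries: the y ↦ −y reflection is a symmetry, so y appears only in even powers; mirror symmetry x ↦ −x ⇒ only even powers of x; mirror symmetry z ↦ −z ⇒ only even powers of z.
(c) From the visible intercepts: among the integer gridlines, it crosses the x-axis at x ∈ {-1, 1}; the surface avoids every integer z-axis point in the box.
(d) Assembling these constraints gives the stated polynomial.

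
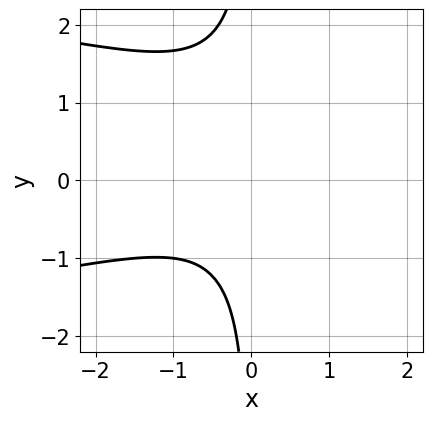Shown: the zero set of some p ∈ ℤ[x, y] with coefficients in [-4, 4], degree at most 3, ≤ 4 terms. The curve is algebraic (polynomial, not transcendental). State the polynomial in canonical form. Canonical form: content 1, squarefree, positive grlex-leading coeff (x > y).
First, degree: no degree-2 curve has this shape, so deg p = 3.
Next, checking where it meets the axes: no x-intercept at any integer in the box; no y-intercept at any integer in the box.
Finally, solving for integer coefficients yields p as stated.

3*x*y^2 + 2*x^2 - 2*x*y + 3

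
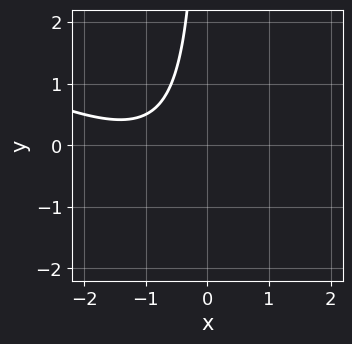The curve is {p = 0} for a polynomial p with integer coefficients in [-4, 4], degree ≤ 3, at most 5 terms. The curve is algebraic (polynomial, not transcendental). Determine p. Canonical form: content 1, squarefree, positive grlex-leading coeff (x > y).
x^2 + 2*x*y + 2*x + 2

(a) The degree is 2 — the shape is more complex than any degree-1 curve.
(b) From the axis intercepts and sections: it misses every integer gridline on the y-axis; it misses every integer gridline on the x-axis.
(c) Matching integer coefficients to the picture gives p.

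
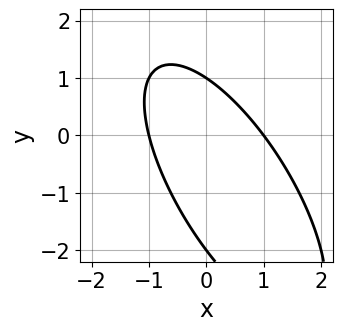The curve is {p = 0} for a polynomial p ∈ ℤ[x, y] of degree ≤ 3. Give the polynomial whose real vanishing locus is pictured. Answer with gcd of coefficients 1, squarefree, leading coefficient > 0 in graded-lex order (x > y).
(a) The degree is 2 — no degree-1 curve has this shape.
(b) Observable constraints: among the integer gridlines, it crosses the x-axis at x ∈ {-1, 1}; among the integer gridlines, it crosses the y-axis at y ∈ {-2, 1}.
(c) Matching integer coefficients to the picture gives p.

2*x^2 + 2*x*y + y^2 + y - 2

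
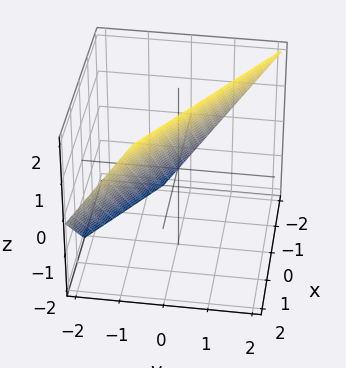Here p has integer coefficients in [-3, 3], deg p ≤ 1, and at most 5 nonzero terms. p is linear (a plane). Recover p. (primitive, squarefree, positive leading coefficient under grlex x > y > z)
1. deg p = 1.
2. From the visible intercepts: it meets the z-axis at z = 1 (among the integer gridlines); one x-axis crossing is at x = -1.
3. Fitting integer coefficients to these (and the overall shape) gives p.

2*x + 3*y - 2*z + 2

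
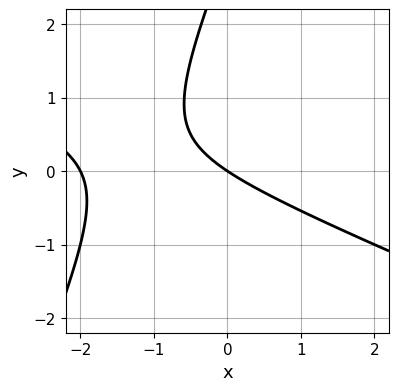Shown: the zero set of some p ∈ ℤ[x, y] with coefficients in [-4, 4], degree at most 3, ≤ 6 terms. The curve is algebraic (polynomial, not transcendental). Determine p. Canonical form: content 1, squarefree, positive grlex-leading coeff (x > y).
First, deg p = 2. A generic line meets the curve in up to 2 points.
Next, from the axis intercepts and sections: one y-axis crossing is at y = 0; among the integer gridlines, it crosses the x-axis at x ∈ {-2, 0}.
Finally, assembling these constraints gives the stated polynomial.

x^2 + 2*x*y - y^2 + 2*x + 3*y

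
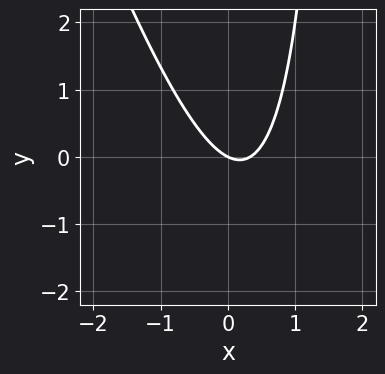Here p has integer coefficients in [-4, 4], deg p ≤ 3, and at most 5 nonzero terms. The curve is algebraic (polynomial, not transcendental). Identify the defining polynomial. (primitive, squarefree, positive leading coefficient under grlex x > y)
deg p = 2. The shape is more complex than any degree-1 curve.
From the visible intercepts: it crosses the x-axis at the gridline x = 0; it meets the y-axis at y = 0 (among the integer gridlines).
Solving for integer coefficients yields p as stated.

3*x^2 + x*y - x - 2*y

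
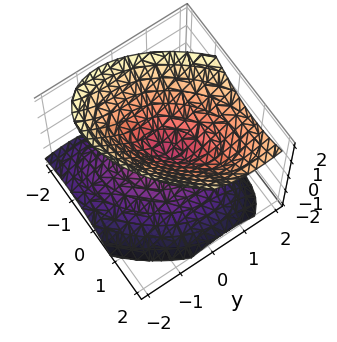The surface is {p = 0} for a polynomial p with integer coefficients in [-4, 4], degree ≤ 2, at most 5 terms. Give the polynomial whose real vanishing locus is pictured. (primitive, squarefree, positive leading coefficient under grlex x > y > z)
2*x^2 - 2*x*y + 2*y^2 - y*z - 2*z^2

(a) deg p = 2. No degree-1 surface has this shape.
(b) Checking where it meets the axes: it crosses the z-axis at the gridline z = 0; it crosses the x-axis at the gridline x = 0; one y-axis crossing is at y = 0.
(c) Assembling these constraints gives the stated polynomial.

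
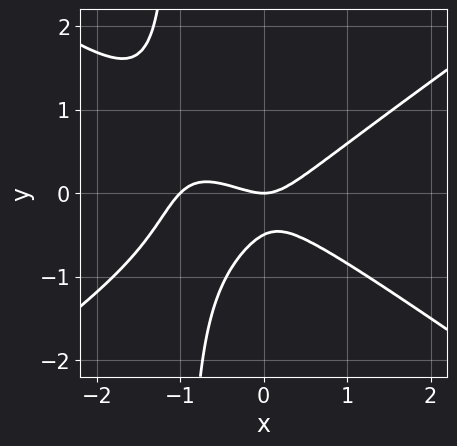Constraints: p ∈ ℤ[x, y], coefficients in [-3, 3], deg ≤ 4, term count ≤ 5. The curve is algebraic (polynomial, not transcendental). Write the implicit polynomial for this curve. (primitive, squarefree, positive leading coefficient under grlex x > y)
1. The degree is 3 — a generic line meets the curve in up to 3 points.
2. Reading off the gridlines: it crosses the y-axis at the gridline y = 0; among the integer gridlines, it crosses the x-axis at x ∈ {-1, 0}.
3. Matching integer coefficients to the picture gives p.

x^3 - 2*x*y^2 + x^2 - 2*y^2 - y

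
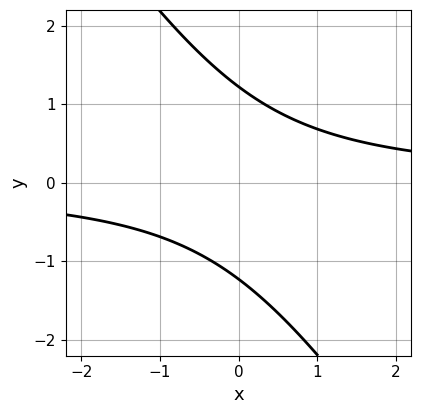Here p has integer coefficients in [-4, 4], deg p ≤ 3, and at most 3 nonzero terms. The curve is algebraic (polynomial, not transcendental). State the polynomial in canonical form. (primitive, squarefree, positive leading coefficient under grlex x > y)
(a) Degree: a generic line meets the curve in up to 2 points, so deg p = 2.
(b) Observable constraints: the curve avoids every integer x-axis point in the box.
(c) The integer polynomial consistent with all of this is the stated p.

3*x*y + 2*y^2 - 3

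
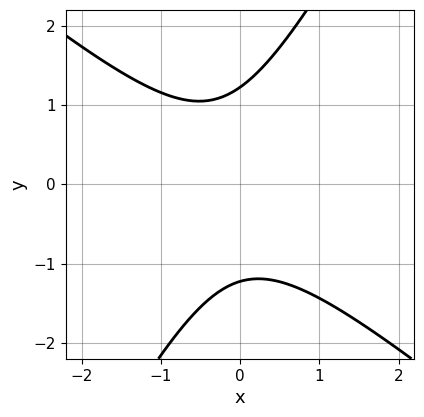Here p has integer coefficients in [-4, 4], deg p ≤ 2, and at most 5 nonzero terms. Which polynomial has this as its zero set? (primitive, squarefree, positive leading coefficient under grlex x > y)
(a) The degree is 2 — a generic line meets the curve in up to 2 points.
(b) From the visible intercepts: the curve avoids every integer x-axis point in the box.
(c) Together with the visible shape, these determine p as stated.

3*x^2 + 2*x*y - 2*y^2 + x + 3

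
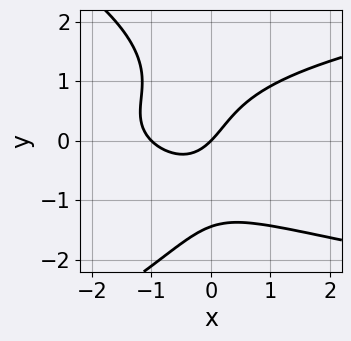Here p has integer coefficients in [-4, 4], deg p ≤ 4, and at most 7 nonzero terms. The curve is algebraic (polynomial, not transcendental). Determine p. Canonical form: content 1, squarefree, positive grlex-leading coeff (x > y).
y^4 + 3*x*y^2 - 3*x^2 - 3*x + 3*y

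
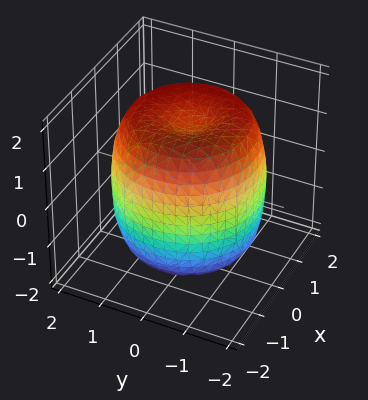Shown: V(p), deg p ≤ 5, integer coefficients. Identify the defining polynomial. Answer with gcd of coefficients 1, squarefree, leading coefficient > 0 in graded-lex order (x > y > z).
x^4 + 2*x^2*y^2 + y^4 - 2*x^2 - 2*y^2 + z^2 - 2

(a) Degree: no degree-3 surface has this shape, so deg p = 4.
(b) Symmetry: the z-axis is an axis of rotation, so x and y enter only as x² + y².
(c) From the visible intercepts: a circular section at z = -1 has radius between 1 and 2.
(d) Putting this together gives p.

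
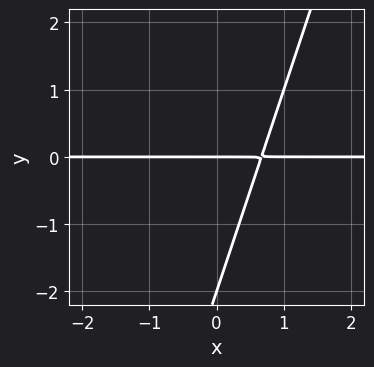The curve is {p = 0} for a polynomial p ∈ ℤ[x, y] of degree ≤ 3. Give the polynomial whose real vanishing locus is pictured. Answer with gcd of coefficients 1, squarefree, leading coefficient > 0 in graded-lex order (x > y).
1. deg p = 2.
2. Against the integer gridlines: among the integer gridlines, it crosses the y-axis at y ∈ {-2, 0}; the visible x-axis segment lies entirely on the curve.
3. Solving for integer coefficients yields p as stated.

3*x*y - y^2 - 2*y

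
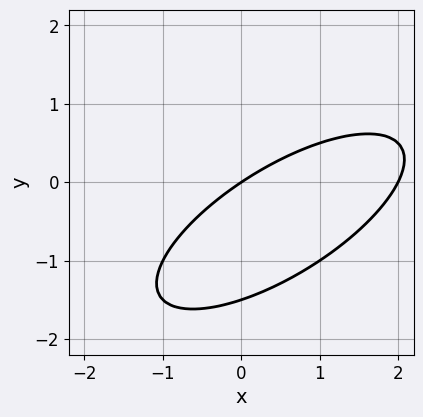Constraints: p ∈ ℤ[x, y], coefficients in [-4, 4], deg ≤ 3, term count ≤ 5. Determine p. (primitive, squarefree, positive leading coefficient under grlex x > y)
x^2 - 2*x*y + 2*y^2 - 2*x + 3*y

(a) deg p = 2. No degree-1 curve has this shape.
(b) From the axis intercepts and sections: among the integer gridlines, it crosses the x-axis at x ∈ {0, 2}; it meets the y-axis at y = 0 (among the integer gridlines).
(c) These observations pin down the coefficients.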